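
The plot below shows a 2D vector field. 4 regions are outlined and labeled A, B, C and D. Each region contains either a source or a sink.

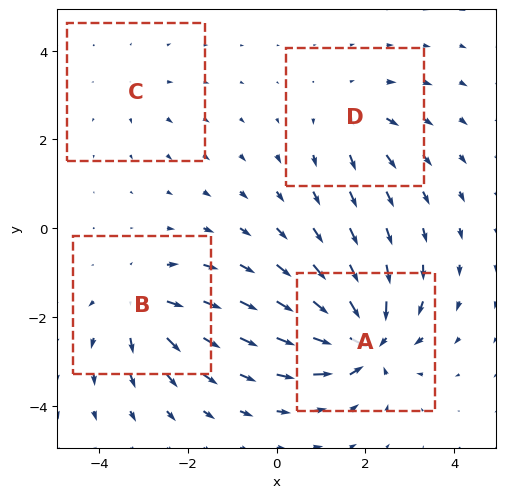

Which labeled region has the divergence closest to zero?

Divergence at each region's feature centre — A: about -9, B: about +6, C: about +2, D: about +4. Region C is closest to zero.

C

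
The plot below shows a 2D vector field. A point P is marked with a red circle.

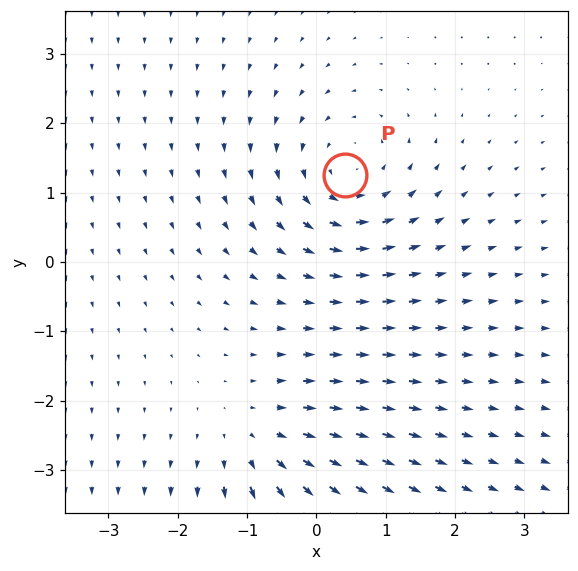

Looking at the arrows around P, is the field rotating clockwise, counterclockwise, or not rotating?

Near P at (0.4, 1.3) the arrows circulate counterclockwise. The curl (z-component) there is about +3; positive curl means counterclockwise rotation.

counterclockwise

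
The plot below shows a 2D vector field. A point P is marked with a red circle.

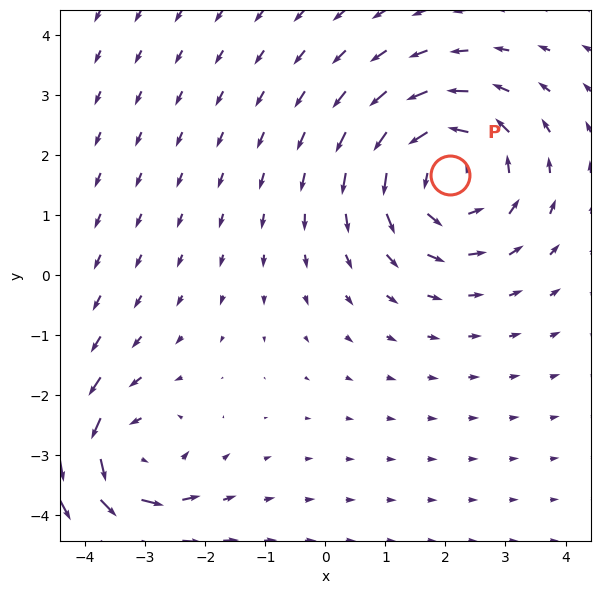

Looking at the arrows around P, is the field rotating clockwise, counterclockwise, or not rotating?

Near P at (2.1, 1.7) the arrows circulate counterclockwise. The curl (z-component) there is about +4; positive curl means counterclockwise rotation.

counterclockwise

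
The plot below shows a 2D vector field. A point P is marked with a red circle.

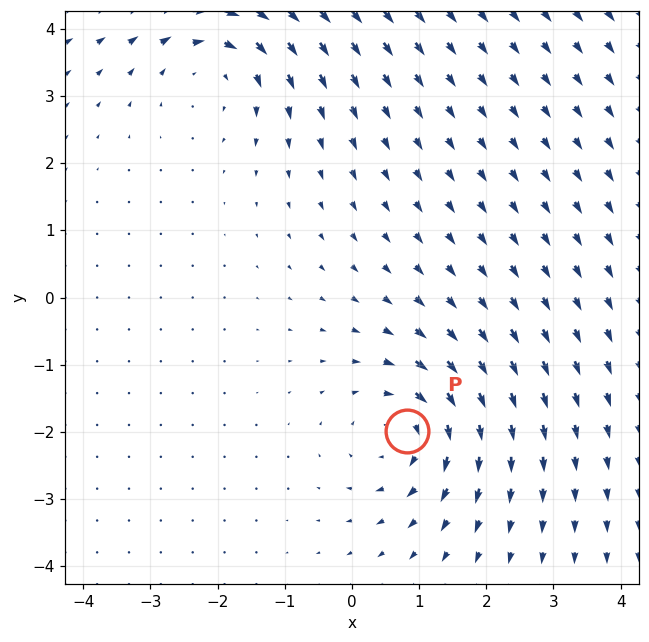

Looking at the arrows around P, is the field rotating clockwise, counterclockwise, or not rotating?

Near P at (0.8, -2.0) the arrows circulate clockwise. The curl (z-component) there is about -4; negative curl means clockwise rotation.

clockwise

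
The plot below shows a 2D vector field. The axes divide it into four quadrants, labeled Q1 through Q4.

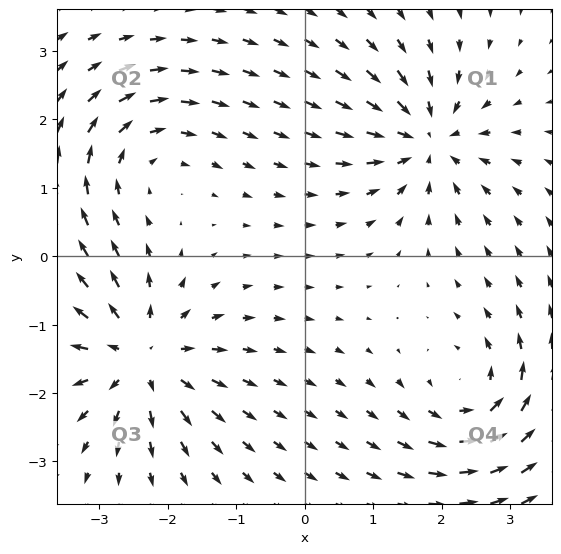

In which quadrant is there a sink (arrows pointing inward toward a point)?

The sink sits at approximately (1.8, 1.7), which lies in quadrant Q1. The divergence there is about -6, negative as expected for a sink.

Q1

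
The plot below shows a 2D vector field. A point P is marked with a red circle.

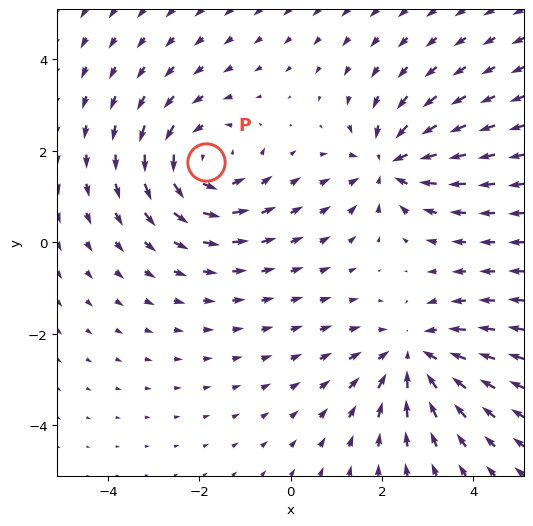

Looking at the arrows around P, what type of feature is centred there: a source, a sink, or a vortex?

At P (-1.9, 1.7) the arrows circulate counterclockwise. Divergence ≈0, curl about +4 — near-zero divergence with nonzero curl is a vortex.

vortex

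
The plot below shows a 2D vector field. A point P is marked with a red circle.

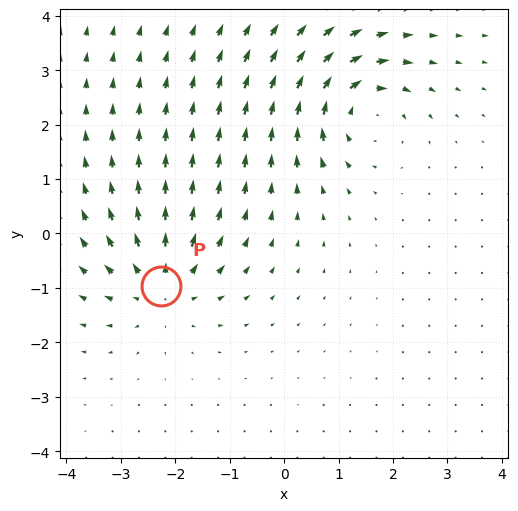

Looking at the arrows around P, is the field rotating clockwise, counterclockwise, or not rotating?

not rotating

Near P at (-2.3, -1.0) the arrows show no circulation. The curl there is ≈0.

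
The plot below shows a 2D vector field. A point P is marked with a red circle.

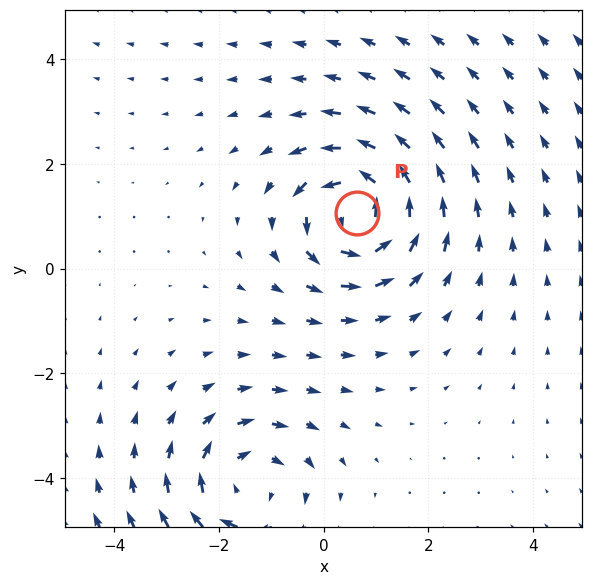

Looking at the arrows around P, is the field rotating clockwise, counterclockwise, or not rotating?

counterclockwise

Near P at (0.6, 1.1) the arrows circulate counterclockwise. The curl (z-component) there is about +5; positive curl means counterclockwise rotation.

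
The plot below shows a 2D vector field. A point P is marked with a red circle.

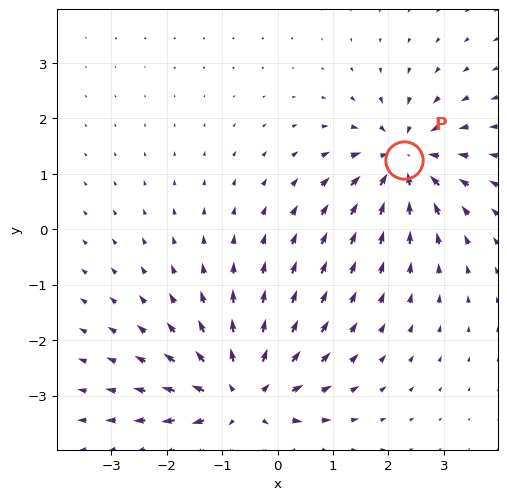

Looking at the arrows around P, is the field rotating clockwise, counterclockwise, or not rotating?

Near P at (2.3, 1.3) the arrows show no circulation. The curl there is ≈0.

not rotating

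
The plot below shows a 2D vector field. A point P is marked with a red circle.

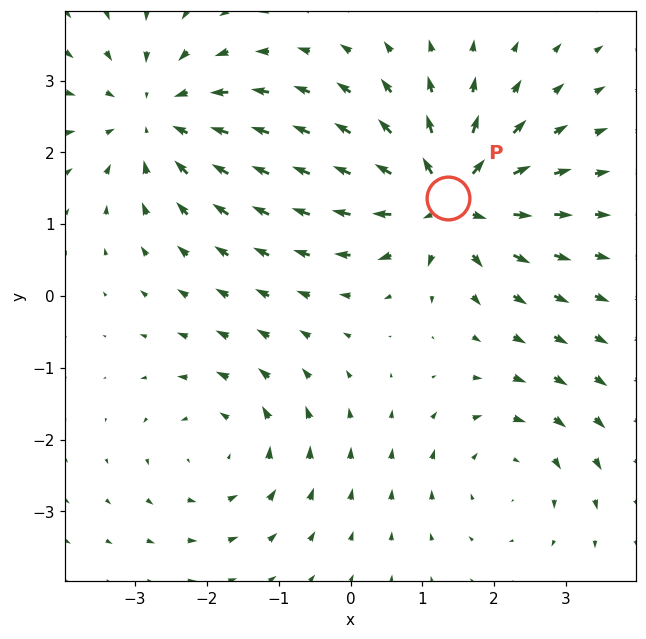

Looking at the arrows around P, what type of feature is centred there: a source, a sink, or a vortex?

source

At P (1.4, 1.4) the arrows spread outward. Divergence about +6, curl ≈0 — positive divergence with near-zero curl is a source.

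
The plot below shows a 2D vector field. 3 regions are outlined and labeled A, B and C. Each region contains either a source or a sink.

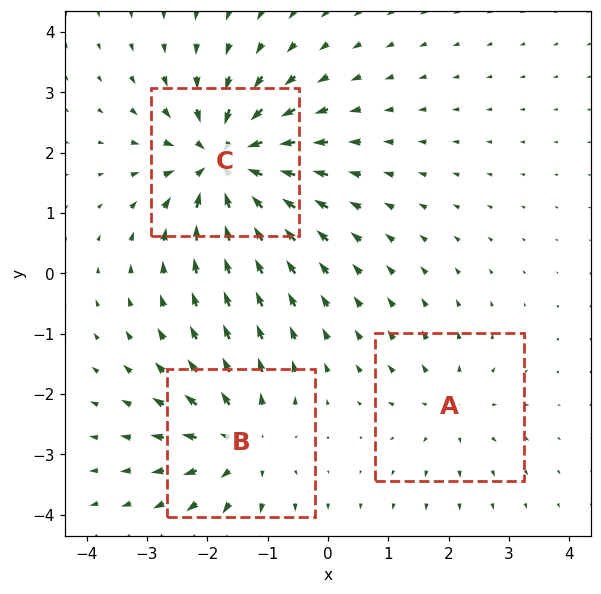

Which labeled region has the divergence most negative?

Divergence at each region's feature centre — A: about +2, B: about +4, C: about -5. Region C is most negative.

C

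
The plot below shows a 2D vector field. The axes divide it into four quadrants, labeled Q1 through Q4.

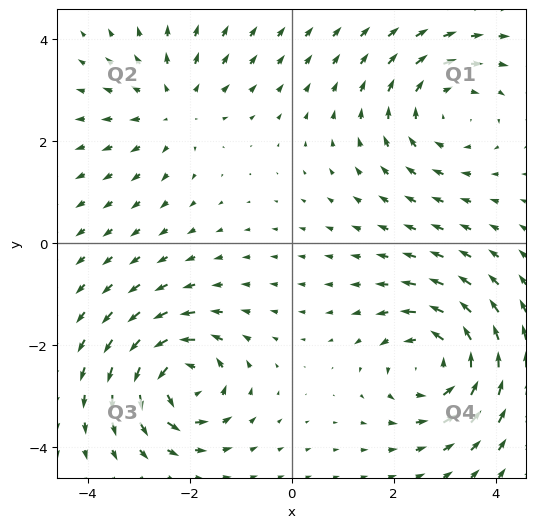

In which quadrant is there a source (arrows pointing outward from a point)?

The source sits at approximately (-2.3, 2.7), which lies in quadrant Q2. The divergence there is about +2, positive as expected for a source.

Q2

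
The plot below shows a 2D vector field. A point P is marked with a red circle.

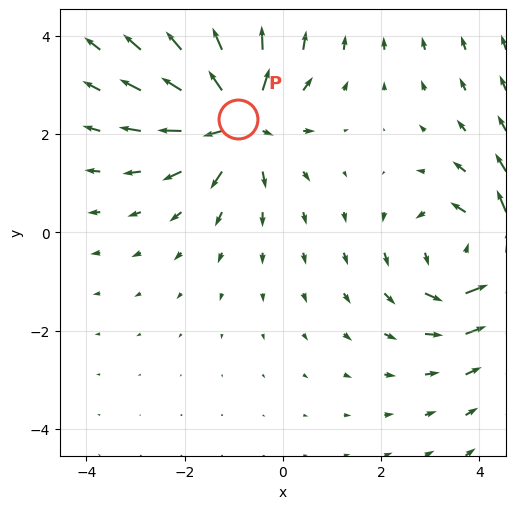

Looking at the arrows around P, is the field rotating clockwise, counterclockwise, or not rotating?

not rotating

Near P at (-0.9, 2.3) the arrows show no circulation. The curl there is ≈0.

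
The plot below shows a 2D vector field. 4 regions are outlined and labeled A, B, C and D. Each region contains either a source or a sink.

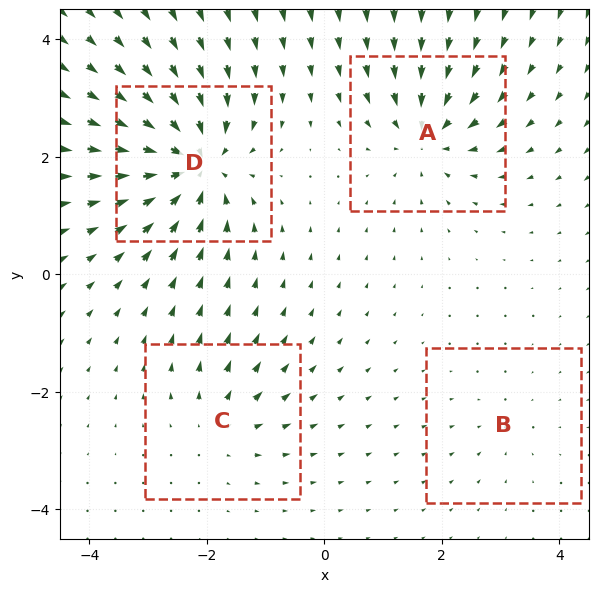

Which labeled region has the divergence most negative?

D

Divergence at each region's feature centre — A: about -6, B: about -2, C: about +4, D: about -9. Region D is most negative.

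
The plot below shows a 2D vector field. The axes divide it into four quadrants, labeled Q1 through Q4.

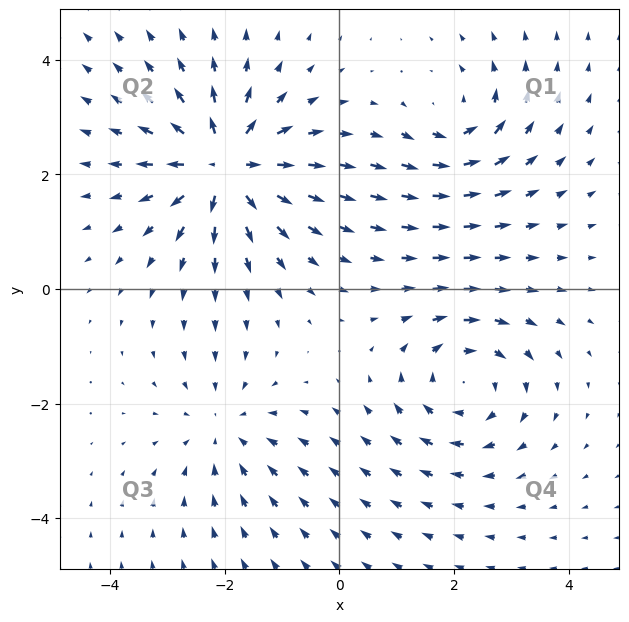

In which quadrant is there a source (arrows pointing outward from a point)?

The source sits at approximately (-2.0, 2.1), which lies in quadrant Q2. The divergence there is about +7, positive as expected for a source.

Q2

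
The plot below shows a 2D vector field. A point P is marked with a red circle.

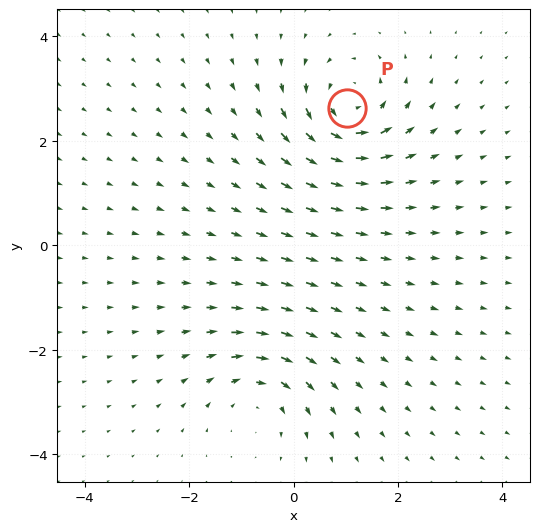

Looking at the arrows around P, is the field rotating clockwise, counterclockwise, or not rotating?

counterclockwise

Near P at (1.0, 2.6) the arrows circulate counterclockwise. The curl (z-component) there is about +6; positive curl means counterclockwise rotation.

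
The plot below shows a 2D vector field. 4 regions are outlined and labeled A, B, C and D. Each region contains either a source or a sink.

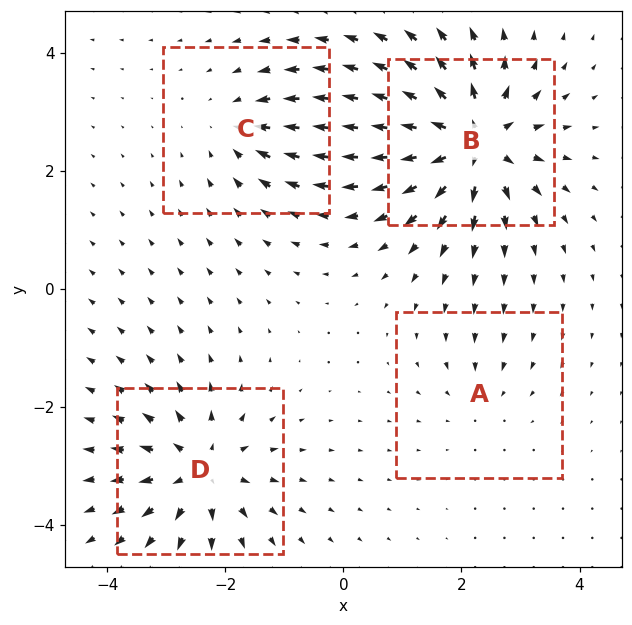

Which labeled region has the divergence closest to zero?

A

Divergence at each region's feature centre — A: about -2, B: about +8, C: about -4, D: about +6. Region A is closest to zero.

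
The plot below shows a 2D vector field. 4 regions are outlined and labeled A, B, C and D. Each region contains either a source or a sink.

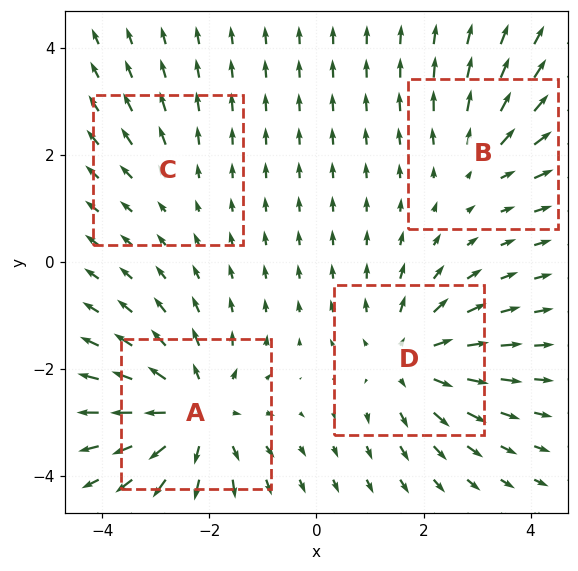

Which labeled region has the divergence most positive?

A

Divergence at each region's feature centre — A: about +6, B: about +3, C: about +2, D: about +5. Region A is most positive.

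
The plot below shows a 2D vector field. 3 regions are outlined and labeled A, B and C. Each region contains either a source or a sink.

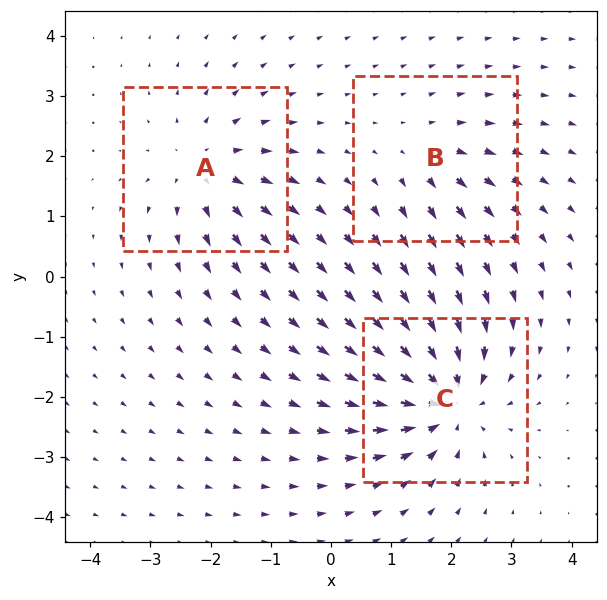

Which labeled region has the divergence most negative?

Divergence at each region's feature centre — A: about +3, B: about +2, C: about -5. Region C is most negative.

C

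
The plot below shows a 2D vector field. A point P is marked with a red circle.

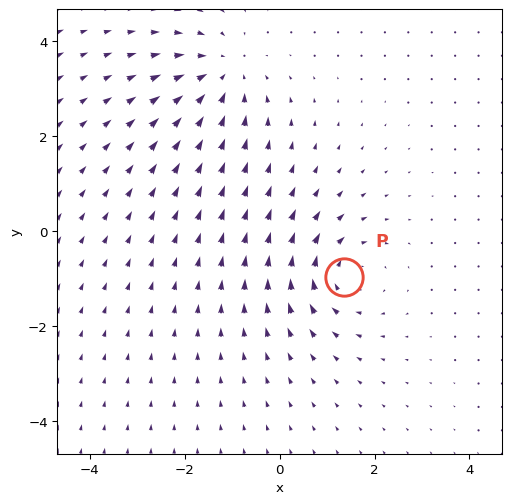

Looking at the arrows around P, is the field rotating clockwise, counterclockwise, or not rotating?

clockwise

Near P at (1.4, -1.0) the arrows circulate clockwise. The curl (z-component) there is about -3; negative curl means clockwise rotation.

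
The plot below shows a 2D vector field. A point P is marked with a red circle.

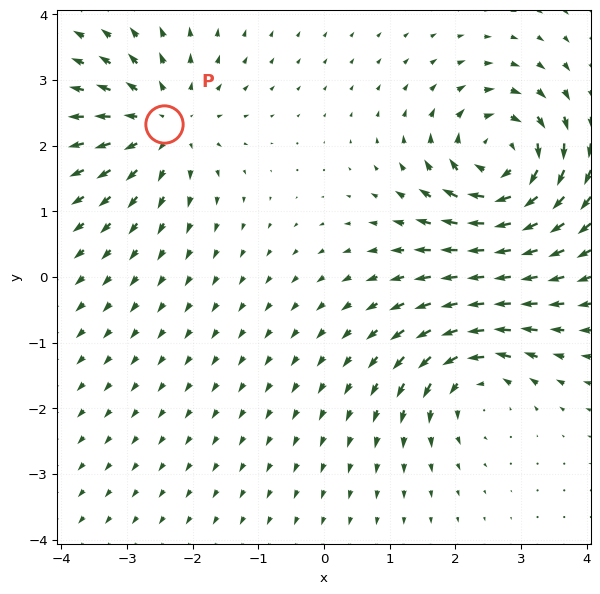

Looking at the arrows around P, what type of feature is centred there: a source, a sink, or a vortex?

source

At P (-2.4, 2.3) the arrows spread outward. Divergence about +4, curl ≈0 — positive divergence with near-zero curl is a source.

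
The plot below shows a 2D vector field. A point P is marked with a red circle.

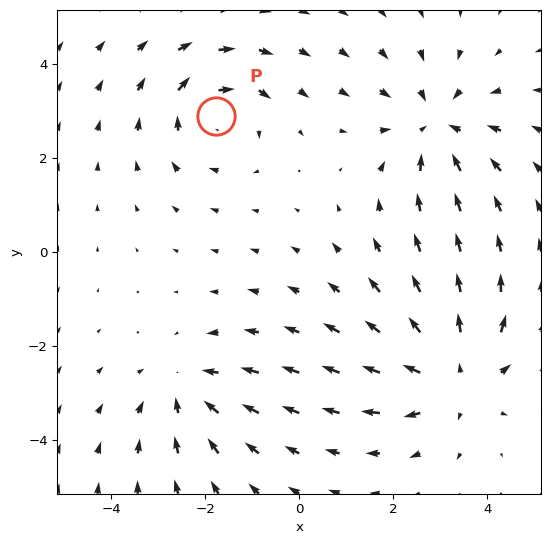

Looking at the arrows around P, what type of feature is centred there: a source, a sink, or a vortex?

vortex

At P (-1.8, 2.9) the arrows circulate clockwise. Divergence ≈0, curl about -3 — near-zero divergence with nonzero curl is a vortex.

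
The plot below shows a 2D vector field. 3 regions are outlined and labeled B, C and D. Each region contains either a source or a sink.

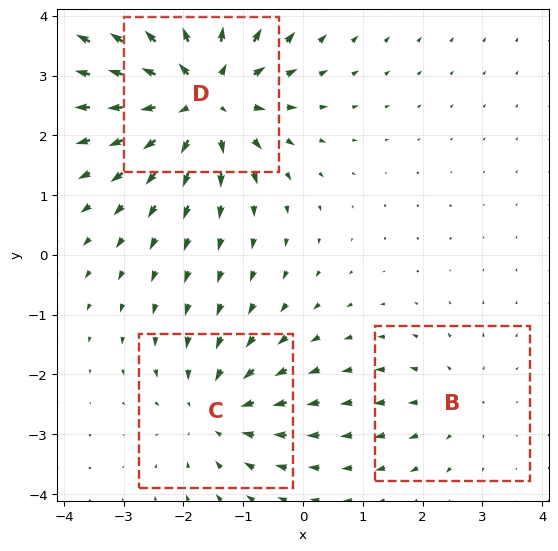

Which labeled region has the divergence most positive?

D

Divergence at each region's feature centre — B: about +2, C: about -3, D: about +5. Region D is most positive.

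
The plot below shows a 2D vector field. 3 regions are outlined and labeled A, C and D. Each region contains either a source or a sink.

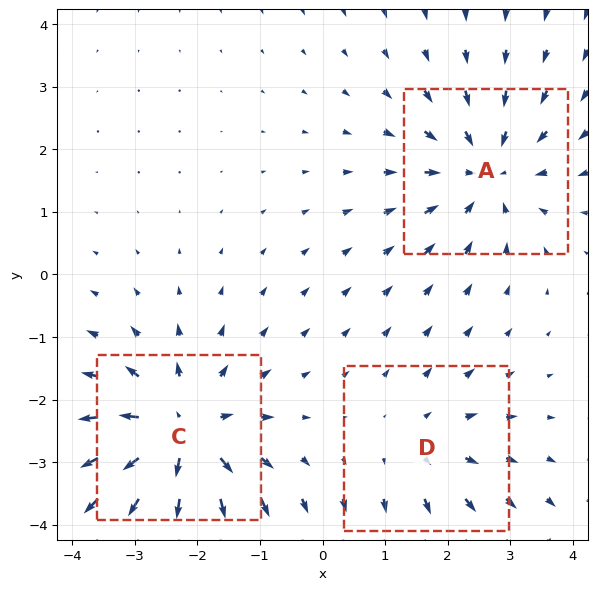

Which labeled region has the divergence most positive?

Divergence at each region's feature centre — A: about -3, C: about +5, D: about +2. Region C is most positive.

C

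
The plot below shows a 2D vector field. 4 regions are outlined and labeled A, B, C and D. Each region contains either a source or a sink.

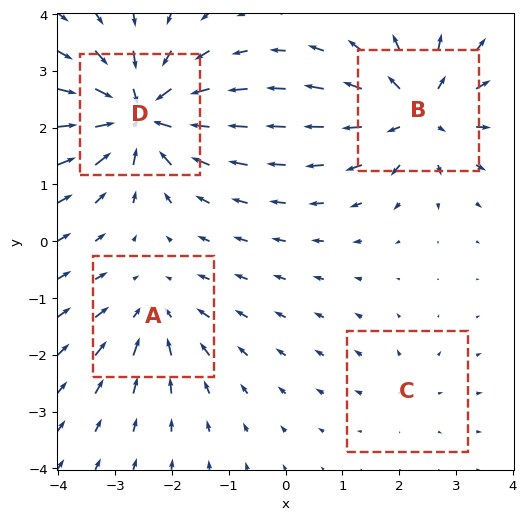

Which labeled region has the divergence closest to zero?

C

Divergence at each region's feature centre — A: about -4, B: about +6, C: about +2, D: about -8. Region C is closest to zero.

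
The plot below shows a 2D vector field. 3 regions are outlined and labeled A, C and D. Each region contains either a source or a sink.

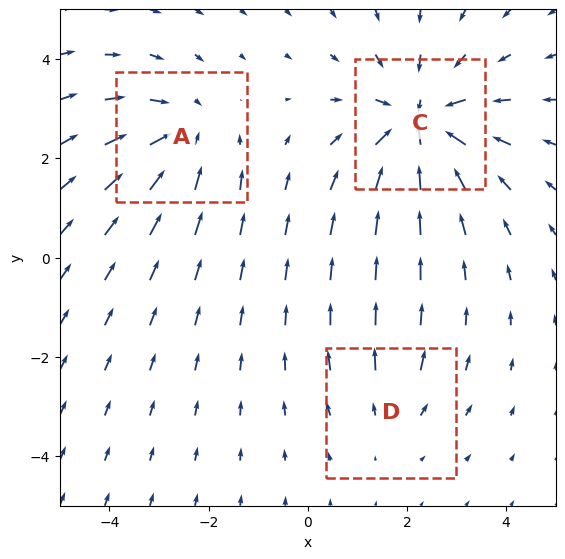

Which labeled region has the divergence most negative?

C

Divergence at each region's feature centre — A: about -3, C: about -5, D: about +2. Region C is most negative.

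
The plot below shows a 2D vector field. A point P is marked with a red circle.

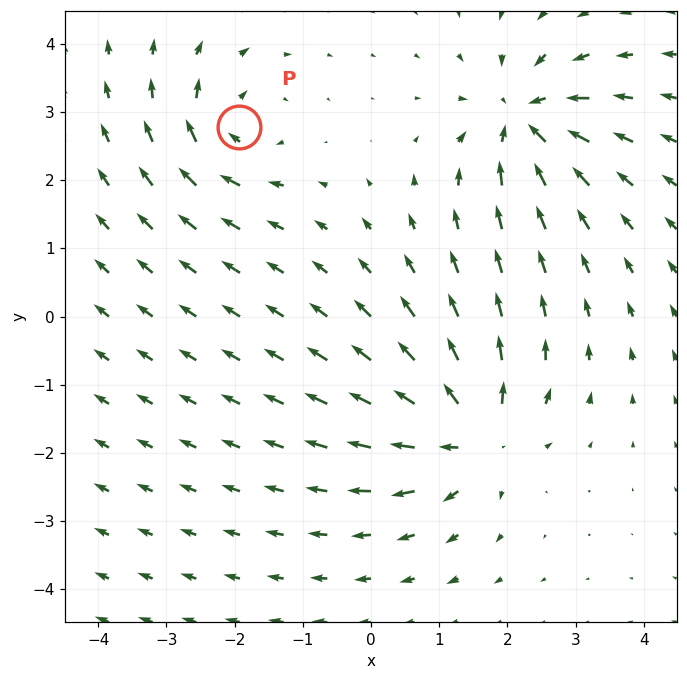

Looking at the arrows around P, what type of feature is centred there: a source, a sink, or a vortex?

vortex

At P (-1.9, 2.8) the arrows circulate clockwise. Divergence ≈0, curl about -5 — near-zero divergence with nonzero curl is a vortex.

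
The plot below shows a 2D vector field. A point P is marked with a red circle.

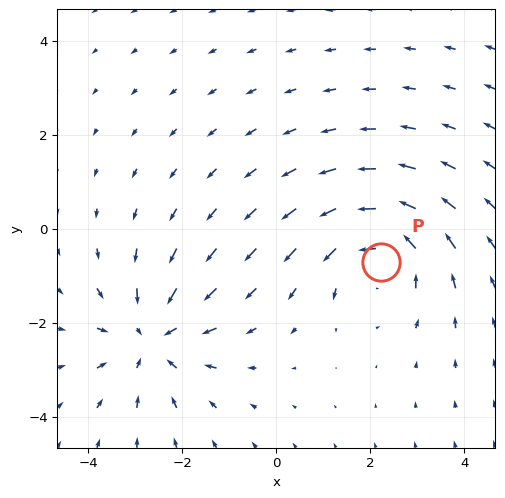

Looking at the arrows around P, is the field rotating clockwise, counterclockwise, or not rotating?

Near P at (2.2, -0.7) the arrows circulate counterclockwise. The curl (z-component) there is about +4; positive curl means counterclockwise rotation.

counterclockwise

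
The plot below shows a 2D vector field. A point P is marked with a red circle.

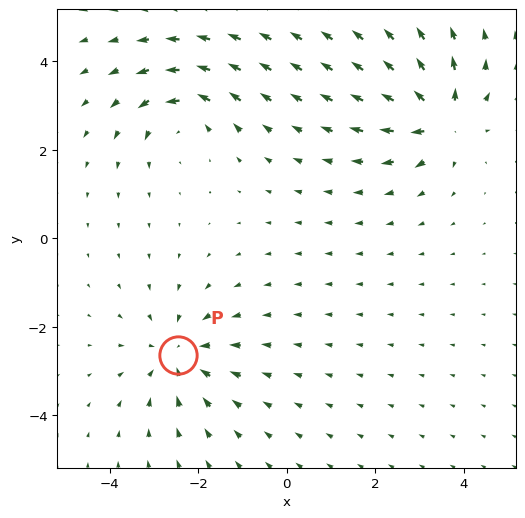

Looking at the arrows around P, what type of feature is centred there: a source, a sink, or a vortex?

At P (-2.4, -2.6) the arrows converge inward. Divergence about -3, curl ≈0 — negative divergence with near-zero curl is a sink.

sink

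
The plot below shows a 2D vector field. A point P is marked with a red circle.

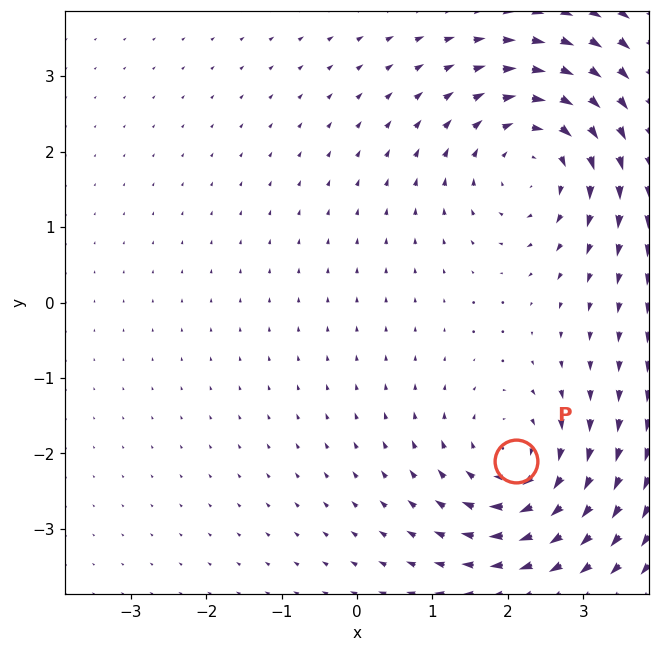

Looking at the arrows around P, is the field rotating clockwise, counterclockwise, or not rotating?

Near P at (2.1, -2.1) the arrows circulate clockwise. The curl (z-component) there is about -4; negative curl means clockwise rotation.

clockwise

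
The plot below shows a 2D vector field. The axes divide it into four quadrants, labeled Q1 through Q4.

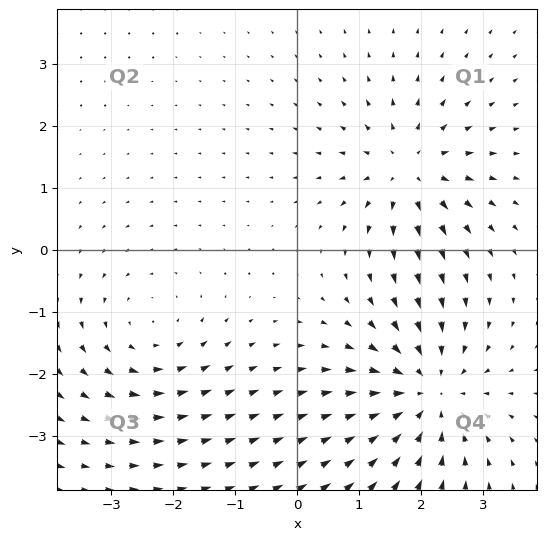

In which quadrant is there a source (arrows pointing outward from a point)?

Q1

The source sits at approximately (1.8, 1.3), which lies in quadrant Q1. The divergence there is about +3, positive as expected for a source.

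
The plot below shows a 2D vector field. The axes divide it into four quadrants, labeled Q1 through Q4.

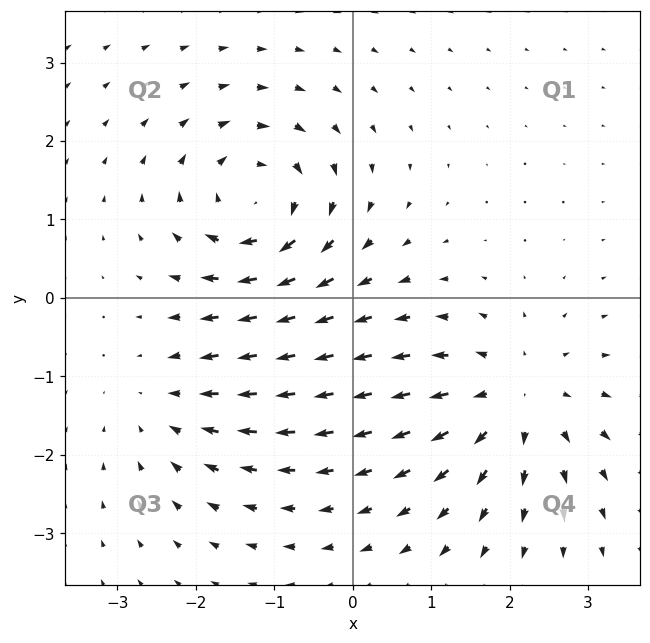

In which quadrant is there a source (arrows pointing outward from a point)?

The source sits at approximately (2.1, -1.3), which lies in quadrant Q4. The divergence there is about +4, positive as expected for a source.

Q4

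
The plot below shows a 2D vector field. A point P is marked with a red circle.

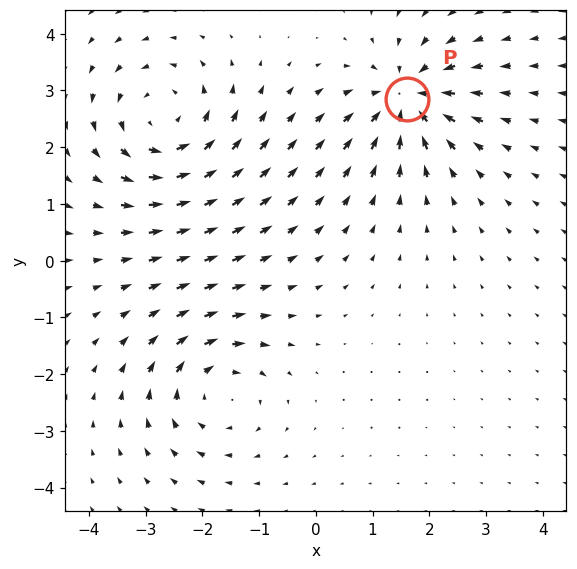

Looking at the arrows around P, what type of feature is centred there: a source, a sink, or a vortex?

sink

At P (1.6, 2.9) the arrows converge inward. Divergence about -5, curl ≈0 — negative divergence with near-zero curl is a sink.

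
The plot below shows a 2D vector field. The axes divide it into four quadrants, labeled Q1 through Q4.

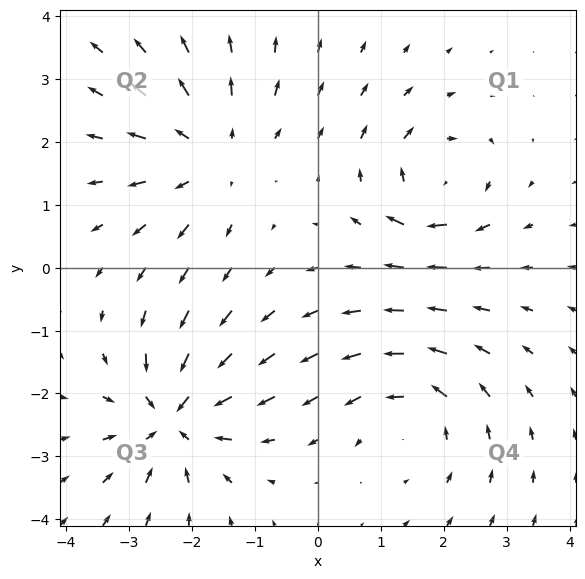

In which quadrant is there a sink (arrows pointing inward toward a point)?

The sink sits at approximately (-2.3, -2.4), which lies in quadrant Q3. The divergence there is about -6, negative as expected for a sink.

Q3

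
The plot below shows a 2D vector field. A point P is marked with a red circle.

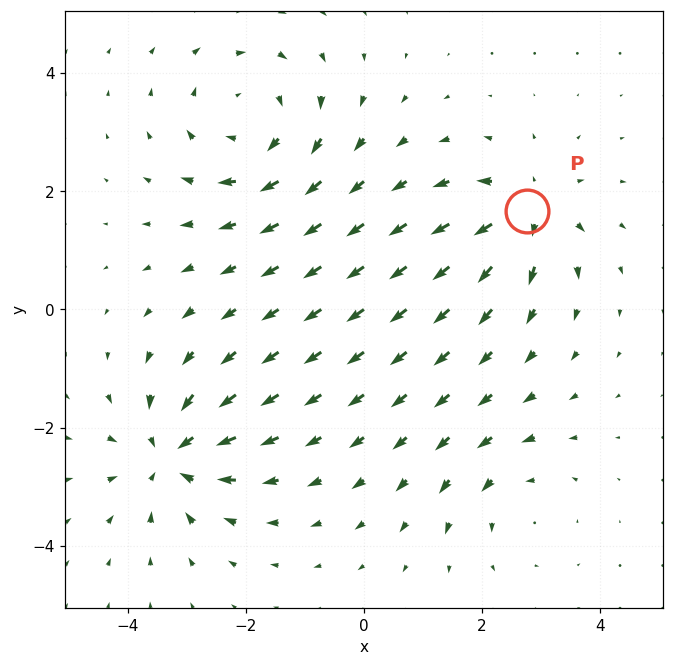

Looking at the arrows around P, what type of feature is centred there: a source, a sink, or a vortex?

source

At P (2.8, 1.7) the arrows spread outward. Divergence about +5, curl ≈0 — positive divergence with near-zero curl is a source.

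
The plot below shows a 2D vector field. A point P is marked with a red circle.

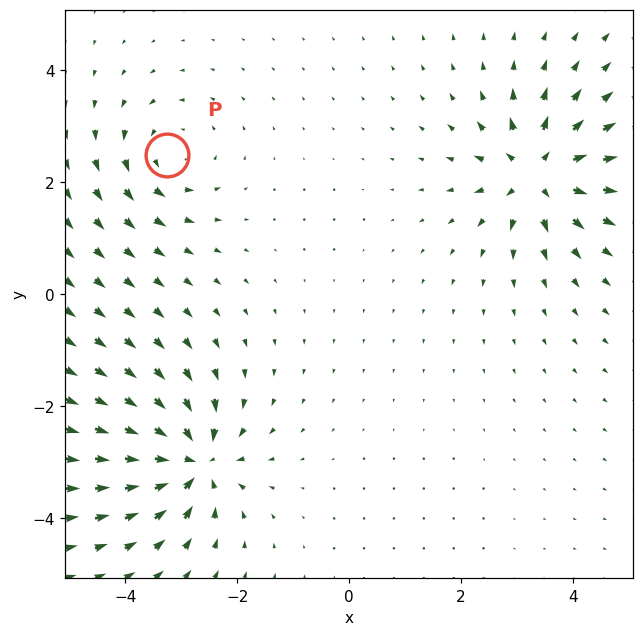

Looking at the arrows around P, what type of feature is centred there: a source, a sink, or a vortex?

At P (-3.3, 2.5) the arrows circulate counterclockwise. Divergence ≈0, curl about +4 — near-zero divergence with nonzero curl is a vortex.

vortex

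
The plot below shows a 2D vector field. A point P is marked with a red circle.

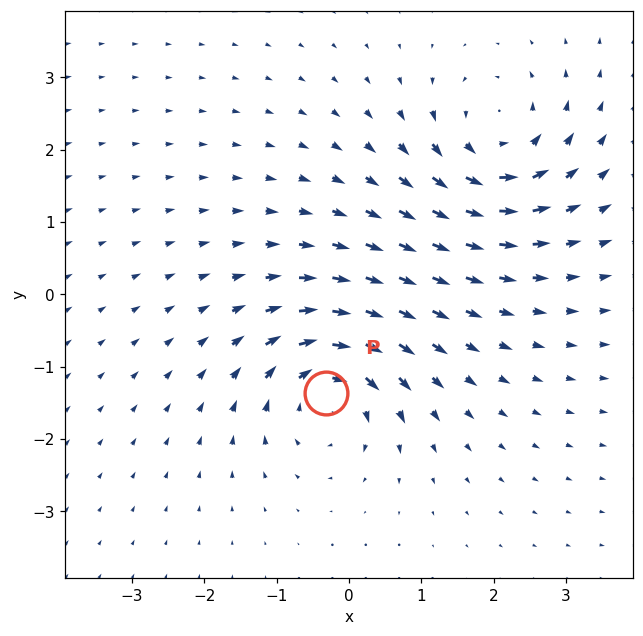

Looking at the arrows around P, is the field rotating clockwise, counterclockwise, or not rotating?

Near P at (-0.3, -1.4) the arrows circulate clockwise. The curl (z-component) there is about -6; negative curl means clockwise rotation.

clockwise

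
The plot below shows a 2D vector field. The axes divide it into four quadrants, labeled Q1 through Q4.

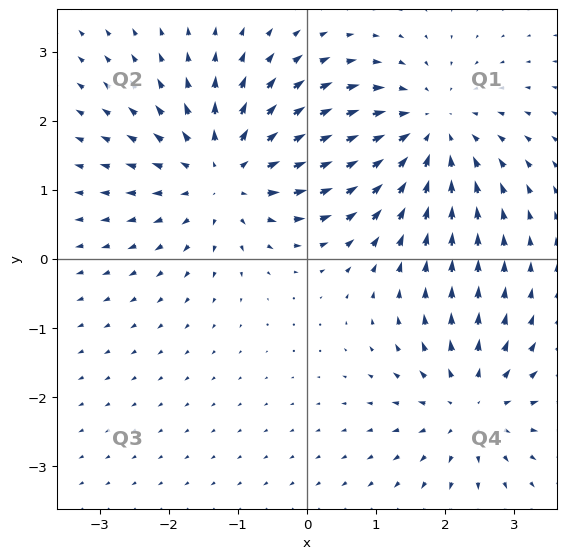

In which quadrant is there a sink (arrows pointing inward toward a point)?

The sink sits at approximately (1.7, 1.8), which lies in quadrant Q1. The divergence there is about -4, negative as expected for a sink.

Q1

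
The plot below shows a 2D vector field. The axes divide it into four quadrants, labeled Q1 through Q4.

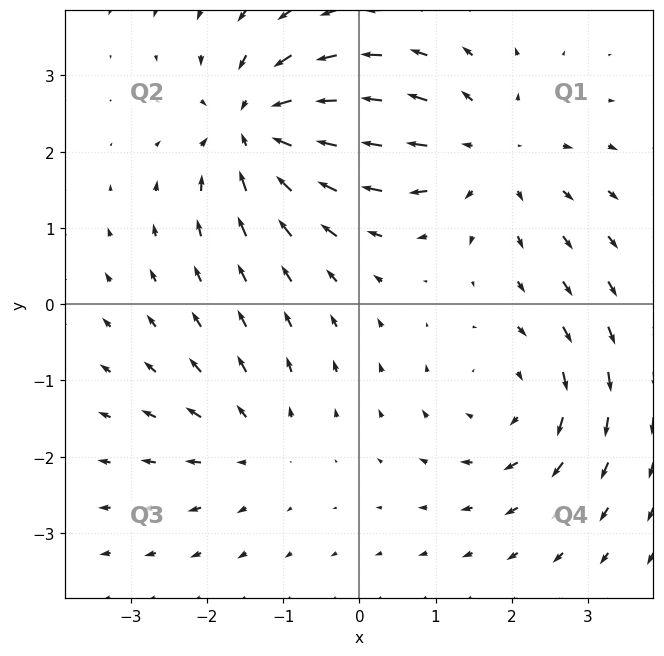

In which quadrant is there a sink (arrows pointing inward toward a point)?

The sink sits at approximately (-1.3, 2.3), which lies in quadrant Q2. The divergence there is about -7, negative as expected for a sink.

Q2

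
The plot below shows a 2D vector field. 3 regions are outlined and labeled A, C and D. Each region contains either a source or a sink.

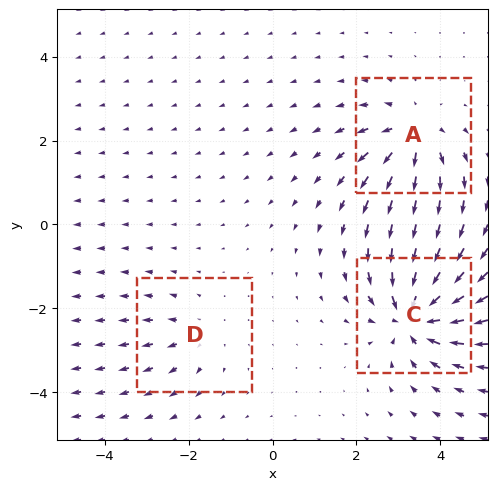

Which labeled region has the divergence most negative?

C

Divergence at each region's feature centre — A: about +4, C: about -6, D: about +2. Region C is most negative.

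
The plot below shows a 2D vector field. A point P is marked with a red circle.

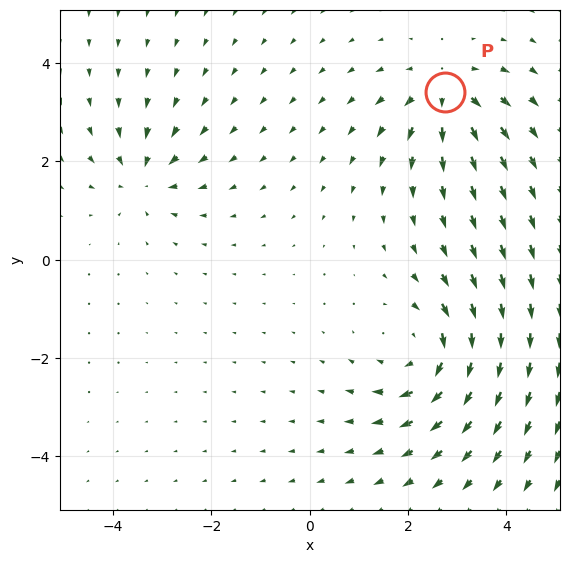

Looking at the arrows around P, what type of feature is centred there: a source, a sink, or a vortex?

At P (2.8, 3.4) the arrows spread outward. Divergence about +4, curl ≈0 — positive divergence with near-zero curl is a source.

source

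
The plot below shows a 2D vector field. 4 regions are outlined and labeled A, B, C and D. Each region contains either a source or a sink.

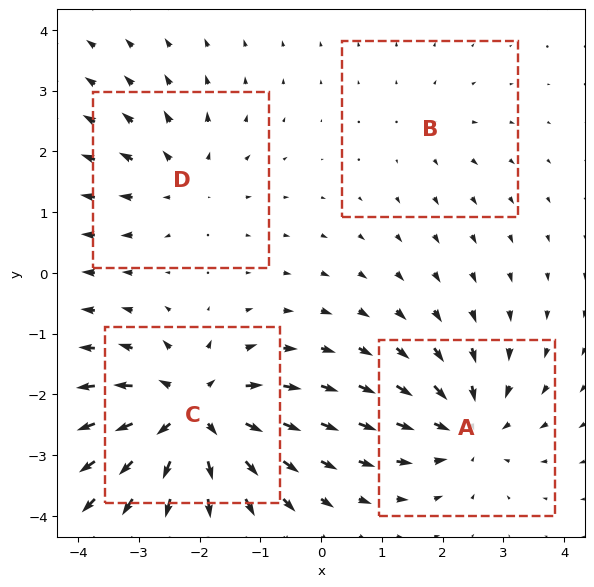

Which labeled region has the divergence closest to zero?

B

Divergence at each region's feature centre — A: about -5, B: about +2, C: about +8, D: about +4. Region B is closest to zero.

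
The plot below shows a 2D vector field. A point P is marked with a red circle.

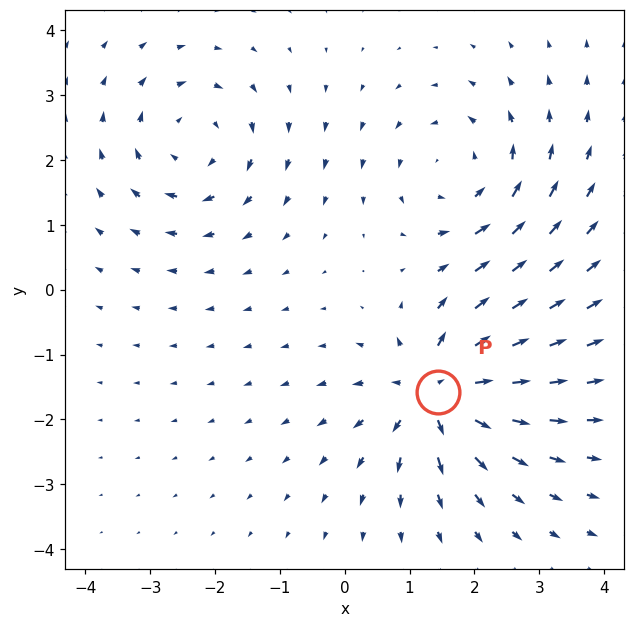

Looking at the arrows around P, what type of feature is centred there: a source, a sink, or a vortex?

source

At P (1.4, -1.6) the arrows spread outward. Divergence about +6, curl ≈0 — positive divergence with near-zero curl is a source.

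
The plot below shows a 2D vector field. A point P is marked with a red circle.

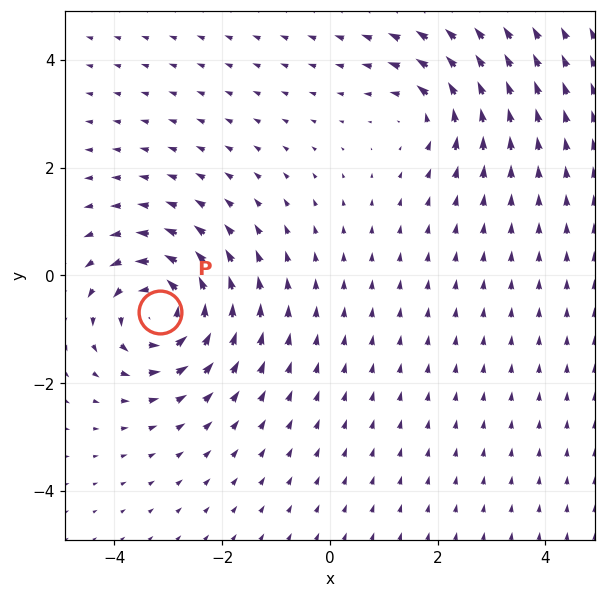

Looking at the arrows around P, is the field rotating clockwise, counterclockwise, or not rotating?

counterclockwise

Near P at (-3.1, -0.7) the arrows circulate counterclockwise. The curl (z-component) there is about +5; positive curl means counterclockwise rotation.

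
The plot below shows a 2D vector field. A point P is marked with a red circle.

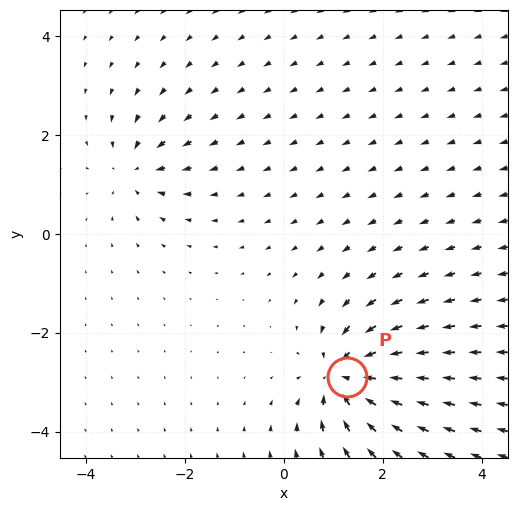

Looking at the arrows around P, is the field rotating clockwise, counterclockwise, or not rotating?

Near P at (1.3, -2.9) the arrows show no circulation. The curl there is ≈0.

not rotating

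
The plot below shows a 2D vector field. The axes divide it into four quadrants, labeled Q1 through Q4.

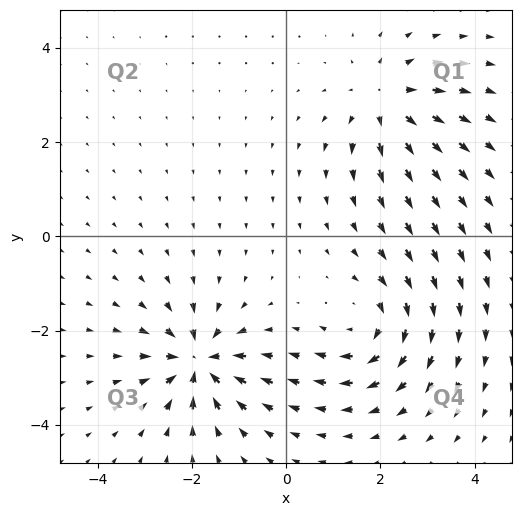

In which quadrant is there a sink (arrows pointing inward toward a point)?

Q3

The sink sits at approximately (-1.9, -2.7), which lies in quadrant Q3. The divergence there is about -6, negative as expected for a sink.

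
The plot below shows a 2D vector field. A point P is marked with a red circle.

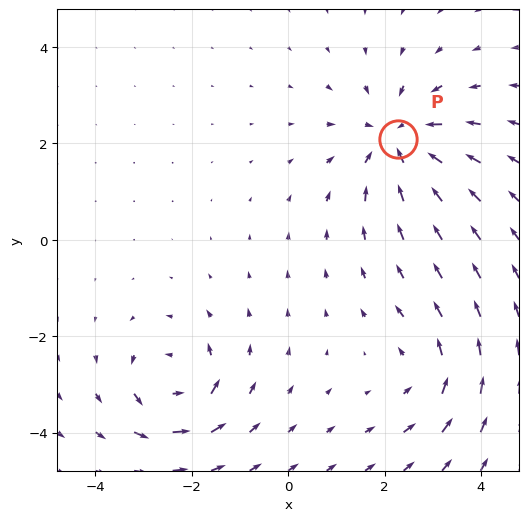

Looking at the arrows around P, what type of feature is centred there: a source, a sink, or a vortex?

At P (2.3, 2.1) the arrows converge inward. Divergence about -4, curl ≈0 — negative divergence with near-zero curl is a sink.

sink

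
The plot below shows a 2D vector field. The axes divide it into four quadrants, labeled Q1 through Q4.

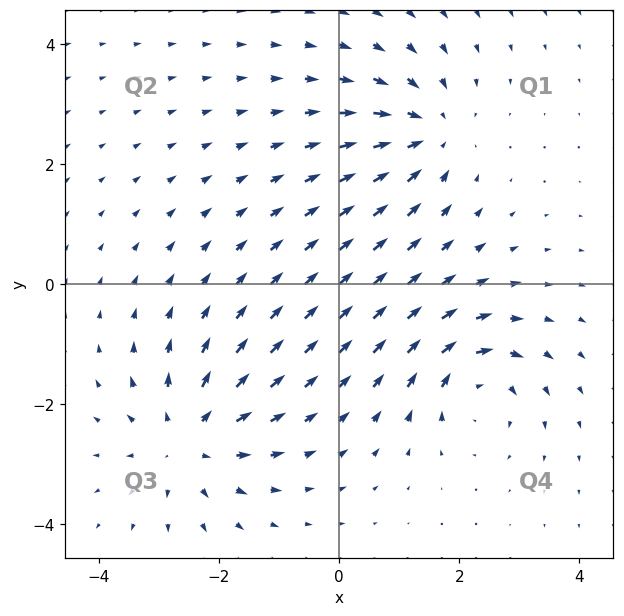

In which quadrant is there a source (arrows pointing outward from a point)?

Q3

The source sits at approximately (-2.5, -2.6), which lies in quadrant Q3. The divergence there is about +4, positive as expected for a source.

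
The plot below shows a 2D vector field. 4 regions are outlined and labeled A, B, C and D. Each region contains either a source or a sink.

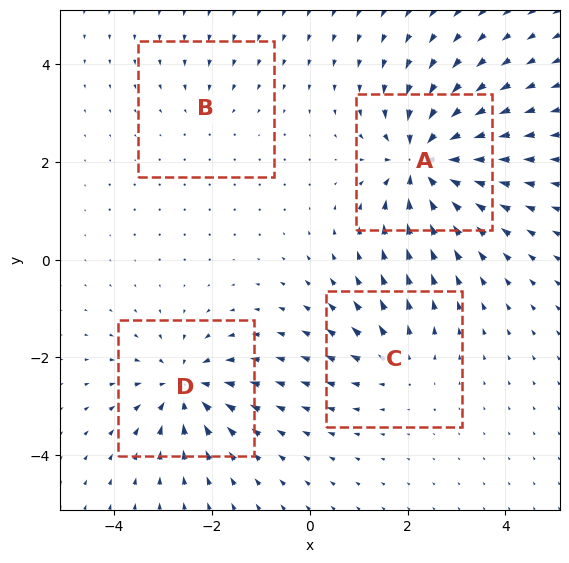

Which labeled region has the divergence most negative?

A

Divergence at each region's feature centre — A: about -9, B: about -2, C: about +4, D: about -6. Region A is most negative.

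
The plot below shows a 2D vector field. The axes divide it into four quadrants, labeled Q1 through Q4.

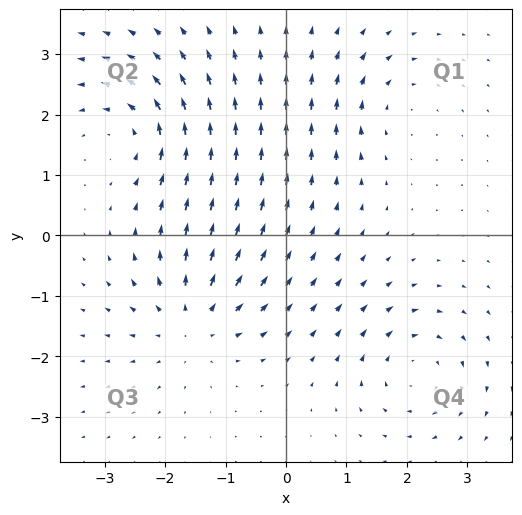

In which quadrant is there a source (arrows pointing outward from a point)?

The source sits at approximately (-1.6, -1.4), which lies in quadrant Q3. The divergence there is about +5, positive as expected for a source.

Q3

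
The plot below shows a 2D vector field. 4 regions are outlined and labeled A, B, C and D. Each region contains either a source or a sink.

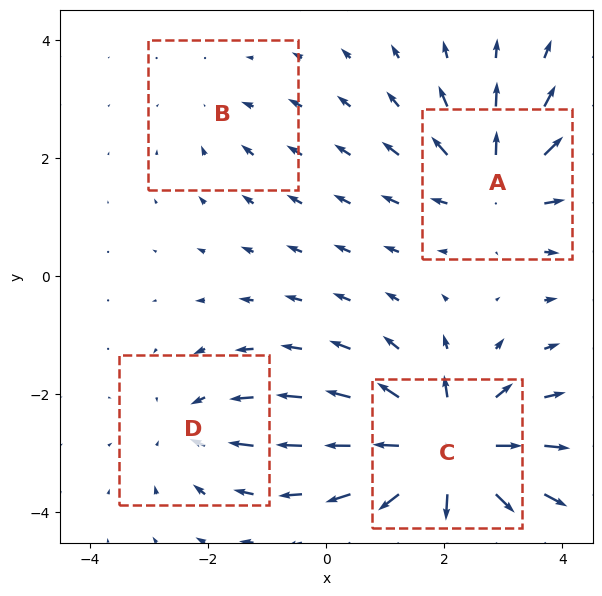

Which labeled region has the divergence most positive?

Divergence at each region's feature centre — A: about +5, B: about -2, C: about +8, D: about -3. Region C is most positive.

C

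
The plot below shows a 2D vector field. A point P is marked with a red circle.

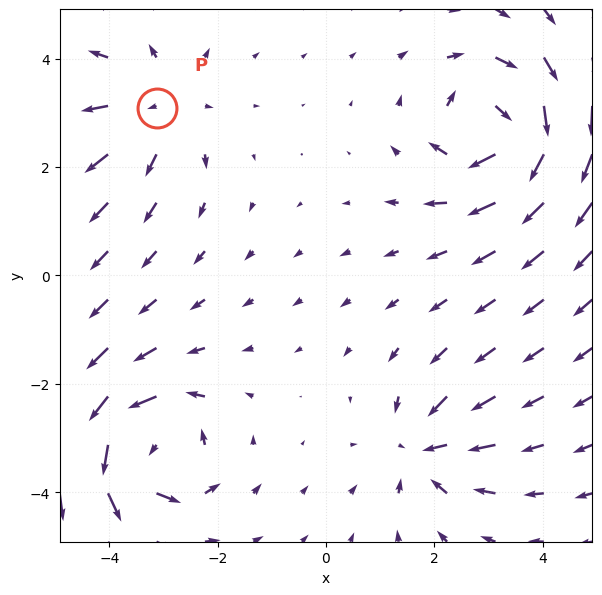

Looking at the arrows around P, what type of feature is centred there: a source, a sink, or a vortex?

source

At P (-3.1, 3.1) the arrows spread outward. Divergence about +3, curl ≈0 — positive divergence with near-zero curl is a source.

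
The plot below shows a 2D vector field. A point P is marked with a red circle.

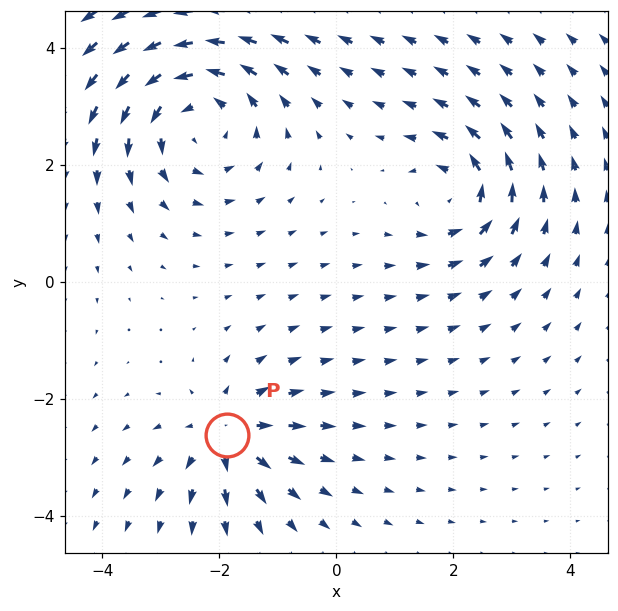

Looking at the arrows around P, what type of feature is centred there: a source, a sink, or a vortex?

At P (-1.9, -2.6) the arrows spread outward. Divergence about +4, curl ≈0 — positive divergence with near-zero curl is a source.

source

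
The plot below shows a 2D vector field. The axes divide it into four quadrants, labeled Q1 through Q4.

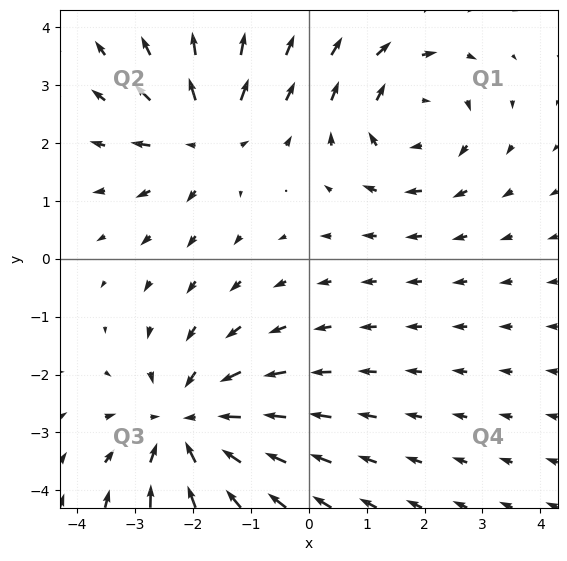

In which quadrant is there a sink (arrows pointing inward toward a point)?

The sink sits at approximately (-2.1, -2.9), which lies in quadrant Q3. The divergence there is about -4, negative as expected for a sink.

Q3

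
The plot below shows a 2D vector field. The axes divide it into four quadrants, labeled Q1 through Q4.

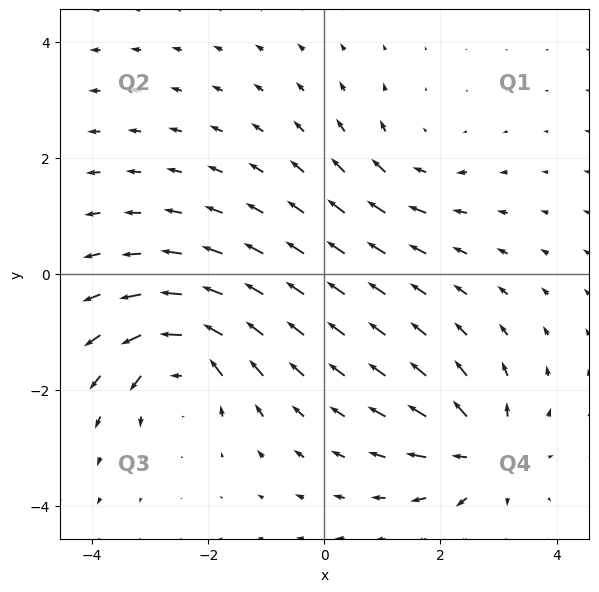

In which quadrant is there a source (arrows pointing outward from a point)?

The source sits at approximately (2.7, -3.1), which lies in quadrant Q4. The divergence there is about +5, positive as expected for a source.

Q4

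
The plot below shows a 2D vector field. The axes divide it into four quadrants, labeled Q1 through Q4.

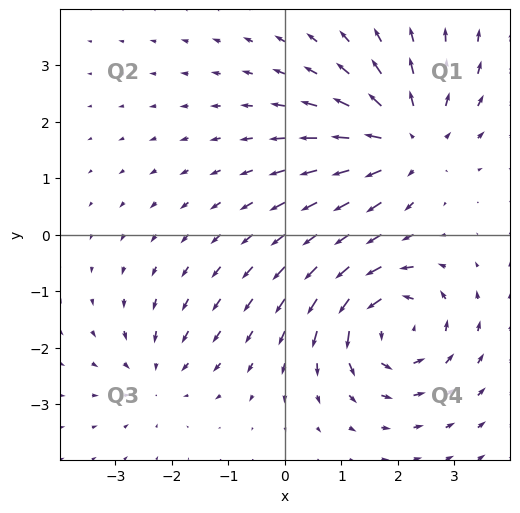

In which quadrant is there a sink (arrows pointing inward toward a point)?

The sink sits at approximately (-2.3, -2.5), which lies in quadrant Q3. The divergence there is about -3, negative as expected for a sink.

Q3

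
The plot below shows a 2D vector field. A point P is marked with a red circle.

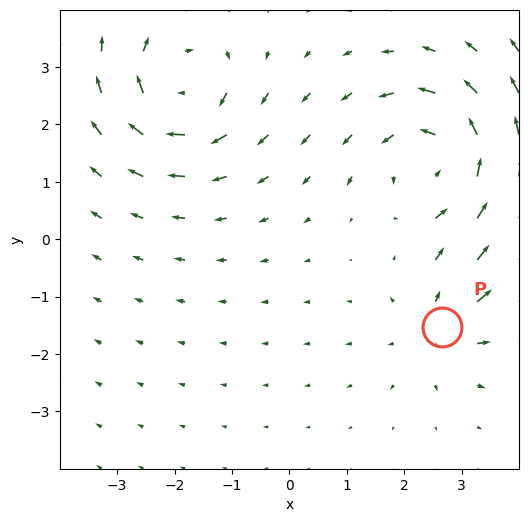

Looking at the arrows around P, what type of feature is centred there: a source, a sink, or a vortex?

source

At P (2.7, -1.5) the arrows spread outward. Divergence about +3, curl ≈0 — positive divergence with near-zero curl is a source.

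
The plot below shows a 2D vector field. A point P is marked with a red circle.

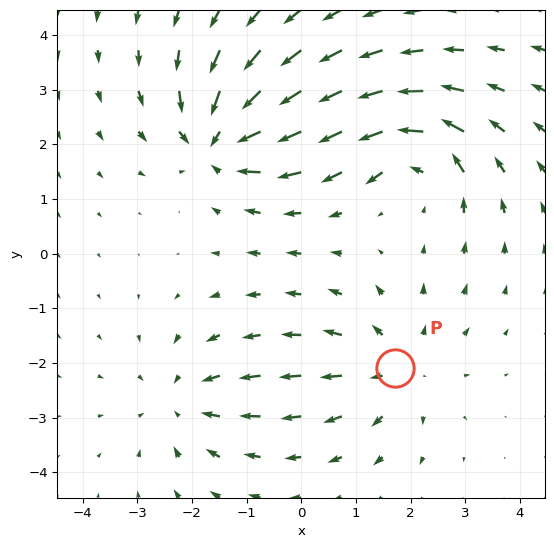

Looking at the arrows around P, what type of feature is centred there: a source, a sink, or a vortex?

At P (1.7, -2.1) the arrows spread outward. Divergence about +4, curl ≈0 — positive divergence with near-zero curl is a source.

source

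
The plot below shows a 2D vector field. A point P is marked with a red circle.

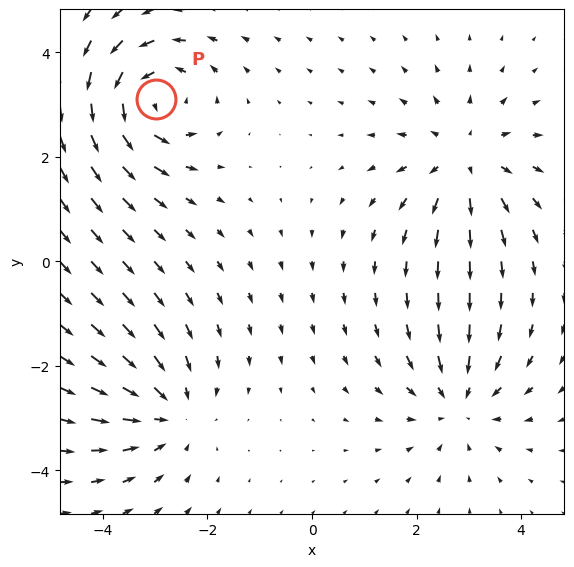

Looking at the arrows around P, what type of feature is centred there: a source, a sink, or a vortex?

vortex

At P (-3.0, 3.1) the arrows circulate counterclockwise. Divergence ≈0, curl about +5 — near-zero divergence with nonzero curl is a vortex.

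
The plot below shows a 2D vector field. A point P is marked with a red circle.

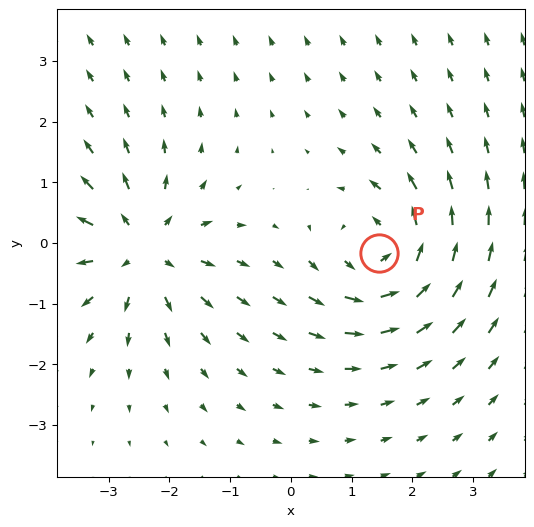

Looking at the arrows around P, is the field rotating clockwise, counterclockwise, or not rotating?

counterclockwise

Near P at (1.5, -0.2) the arrows circulate counterclockwise. The curl (z-component) there is about +4; positive curl means counterclockwise rotation.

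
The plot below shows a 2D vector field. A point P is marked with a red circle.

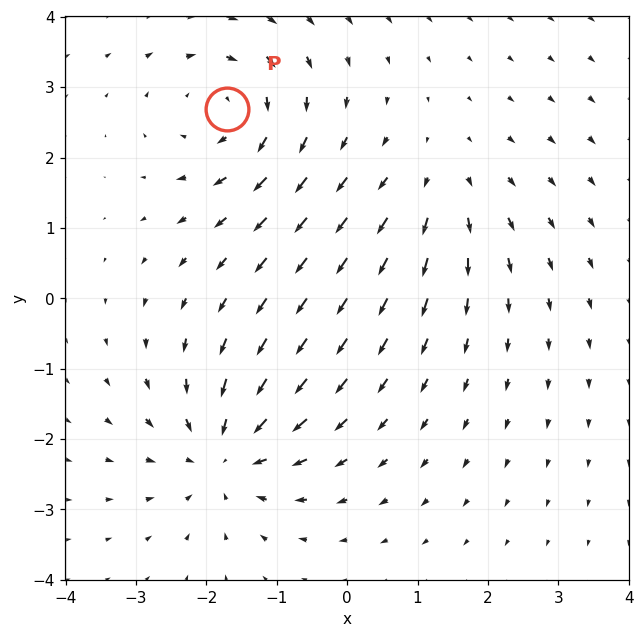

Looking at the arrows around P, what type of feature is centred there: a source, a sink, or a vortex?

vortex

At P (-1.7, 2.7) the arrows circulate clockwise. Divergence ≈0, curl about -4 — near-zero divergence with nonzero curl is a vortex.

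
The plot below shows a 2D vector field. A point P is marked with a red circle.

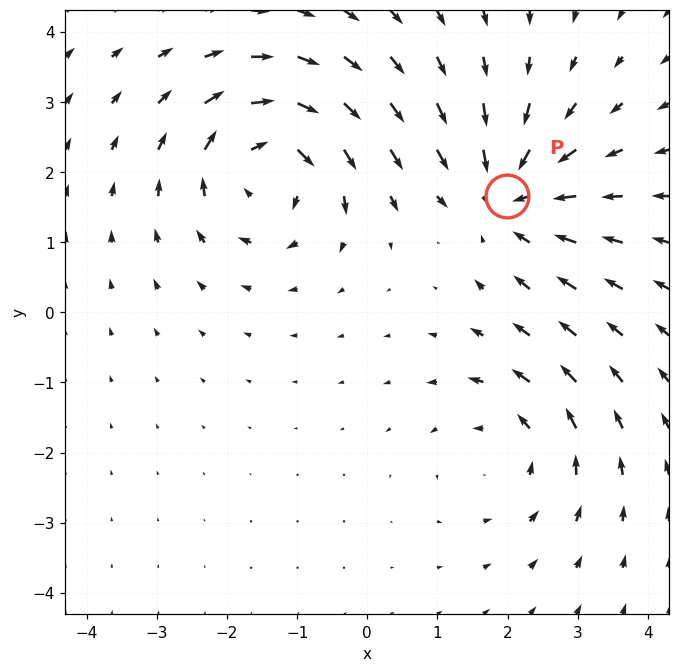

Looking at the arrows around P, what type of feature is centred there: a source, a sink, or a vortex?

At P (2.0, 1.7) the arrows converge inward. Divergence about -4, curl ≈0 — negative divergence with near-zero curl is a sink.

sink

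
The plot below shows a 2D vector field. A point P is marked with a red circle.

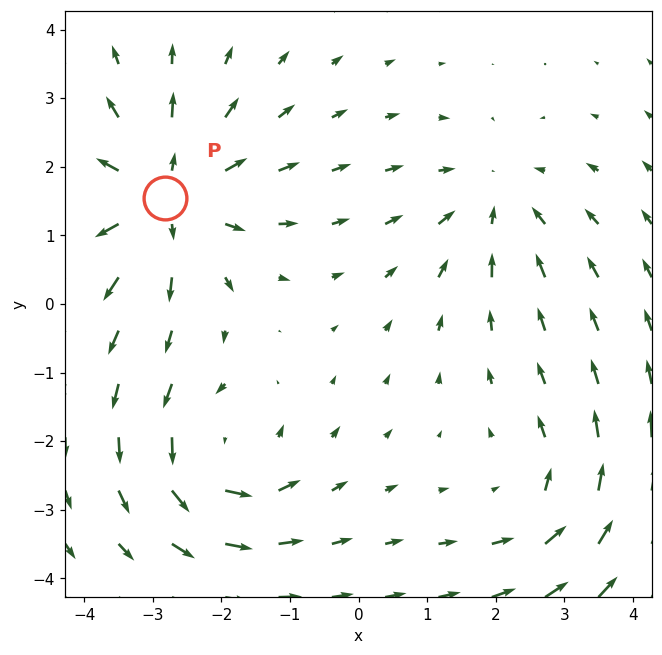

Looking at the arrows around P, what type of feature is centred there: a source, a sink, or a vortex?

At P (-2.8, 1.5) the arrows spread outward. Divergence about +5, curl ≈0 — positive divergence with near-zero curl is a source.

source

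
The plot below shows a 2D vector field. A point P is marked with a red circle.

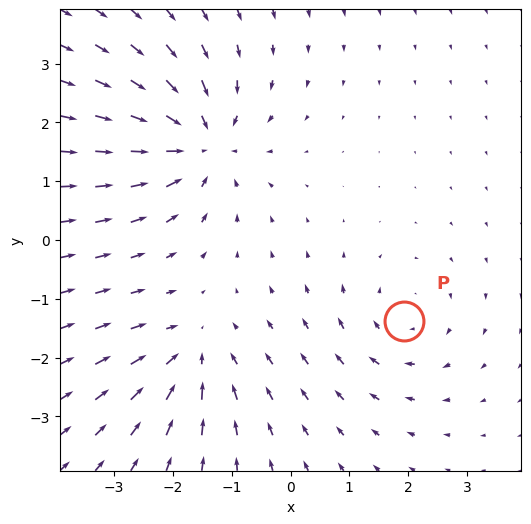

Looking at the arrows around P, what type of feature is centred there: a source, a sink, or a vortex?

At P (1.9, -1.4) the arrows circulate clockwise. Divergence ≈0, curl about -3 — near-zero divergence with nonzero curl is a vortex.

vortex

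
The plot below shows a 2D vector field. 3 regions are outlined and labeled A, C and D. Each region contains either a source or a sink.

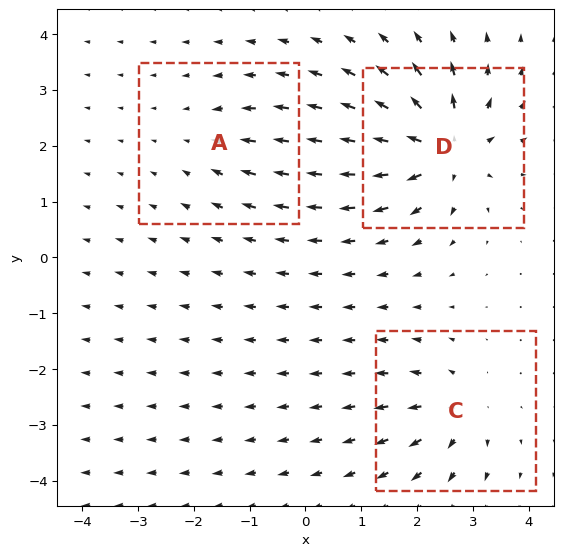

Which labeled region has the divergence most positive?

D

Divergence at each region's feature centre — A: about -2, C: about +4, D: about +7. Region D is most positive.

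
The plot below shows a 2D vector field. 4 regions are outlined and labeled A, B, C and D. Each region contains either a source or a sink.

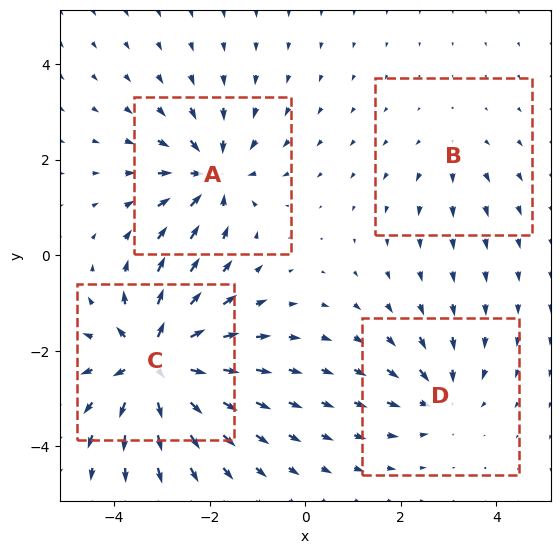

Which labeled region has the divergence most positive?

Divergence at each region's feature centre — A: about -6, B: about +2, C: about +8, D: about -4. Region C is most positive.

C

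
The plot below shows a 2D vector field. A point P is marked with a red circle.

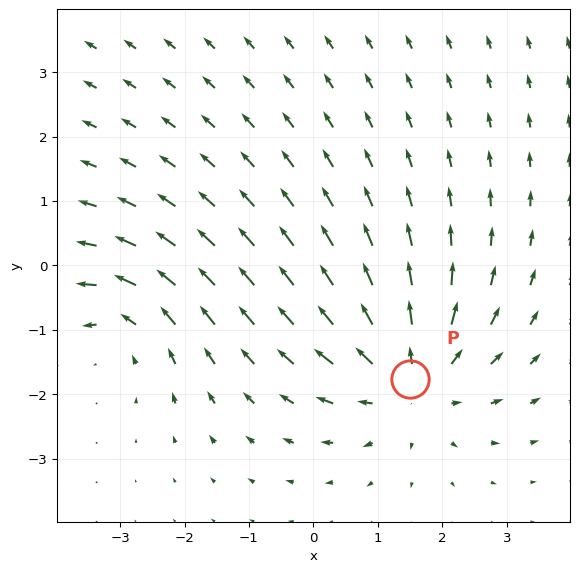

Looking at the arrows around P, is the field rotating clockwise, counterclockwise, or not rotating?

Near P at (1.5, -1.8) the arrows show no circulation. The curl there is ≈0.

not rotating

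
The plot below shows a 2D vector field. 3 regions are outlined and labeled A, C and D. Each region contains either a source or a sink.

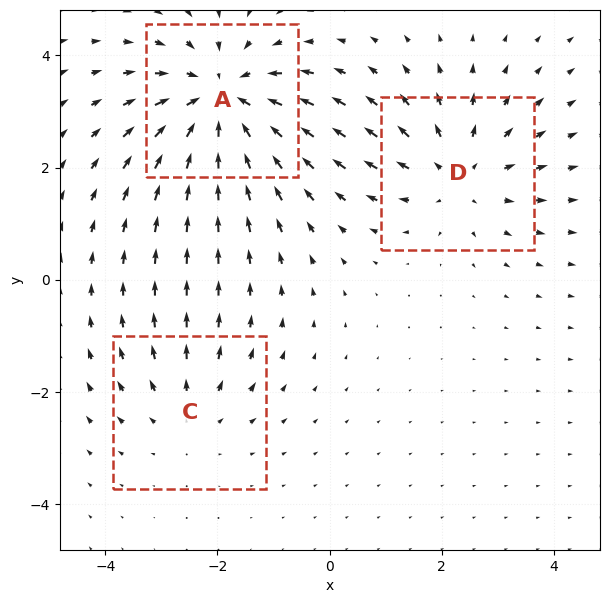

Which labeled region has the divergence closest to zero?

Divergence at each region's feature centre — A: about -4, C: about +2, D: about +3. Region C is closest to zero.

C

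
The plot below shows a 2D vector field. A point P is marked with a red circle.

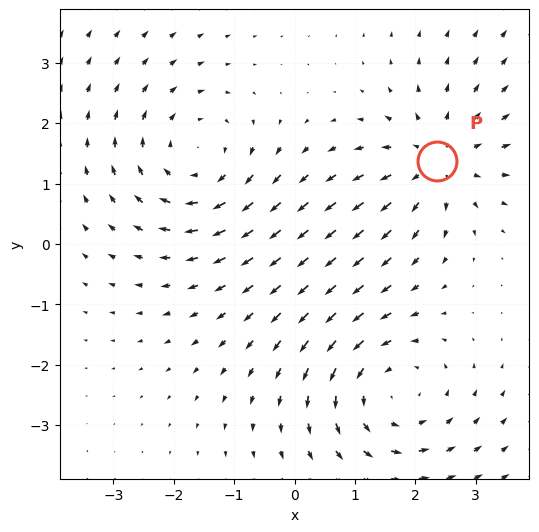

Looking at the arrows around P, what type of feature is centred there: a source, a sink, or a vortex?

At P (2.4, 1.4) the arrows spread outward. Divergence about +3, curl ≈0 — positive divergence with near-zero curl is a source.

source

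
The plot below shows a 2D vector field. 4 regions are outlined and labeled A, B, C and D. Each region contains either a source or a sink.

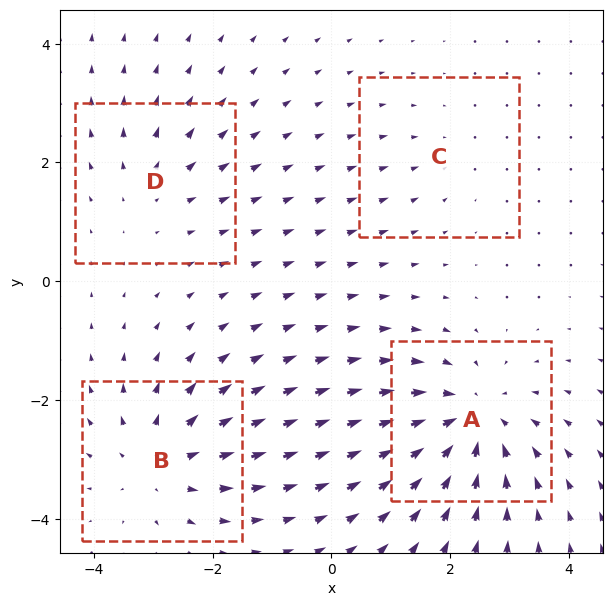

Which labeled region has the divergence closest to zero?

C

Divergence at each region's feature centre — A: about -6, B: about +5, C: about -2, D: about +3. Region C is closest to zero.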